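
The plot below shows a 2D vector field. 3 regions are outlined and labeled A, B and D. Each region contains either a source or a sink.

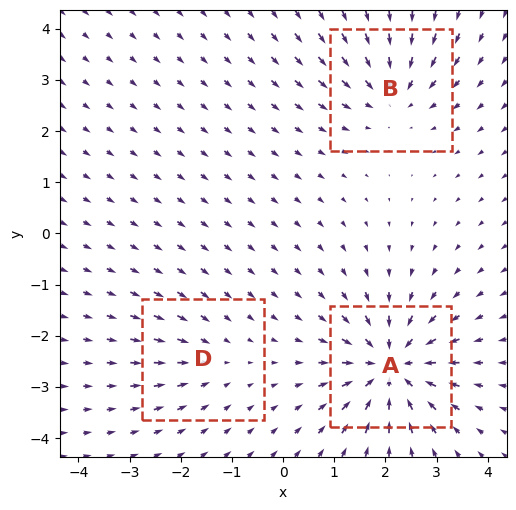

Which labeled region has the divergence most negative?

Divergence at each region's feature centre — A: about -6, B: about -4, D: about -2. Region A is most negative.

A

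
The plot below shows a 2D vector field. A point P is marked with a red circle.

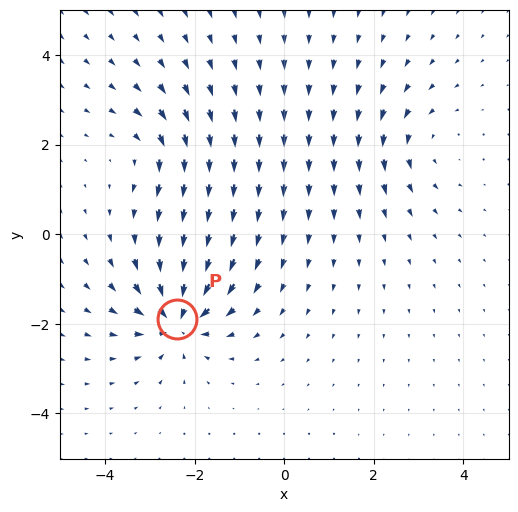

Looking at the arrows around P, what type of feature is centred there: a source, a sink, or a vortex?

At P (-2.4, -1.9) the arrows converge inward. Divergence about -6, curl ≈0 — negative divergence with near-zero curl is a sink.

sink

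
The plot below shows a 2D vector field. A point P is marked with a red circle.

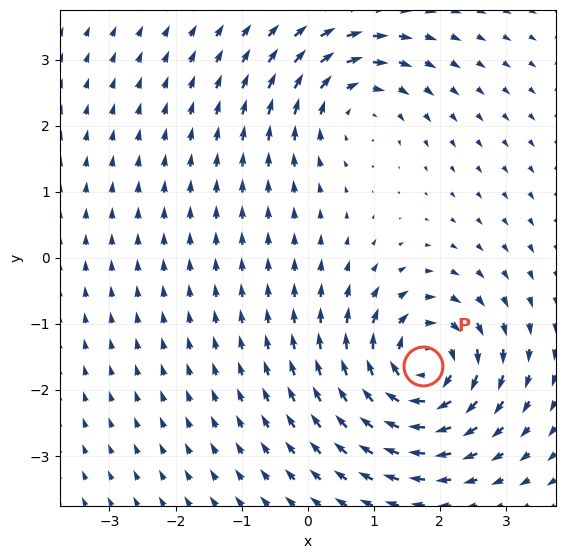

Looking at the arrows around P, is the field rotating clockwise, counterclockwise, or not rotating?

Near P at (1.7, -1.6) the arrows circulate clockwise. The curl (z-component) there is about -7; negative curl means clockwise rotation.

clockwise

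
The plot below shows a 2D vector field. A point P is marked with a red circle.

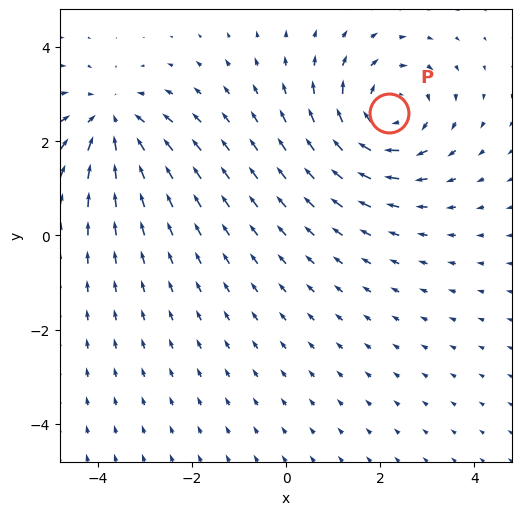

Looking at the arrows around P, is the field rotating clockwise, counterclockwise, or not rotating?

clockwise

Near P at (2.2, 2.6) the arrows circulate clockwise. The curl (z-component) there is about -3; negative curl means clockwise rotation.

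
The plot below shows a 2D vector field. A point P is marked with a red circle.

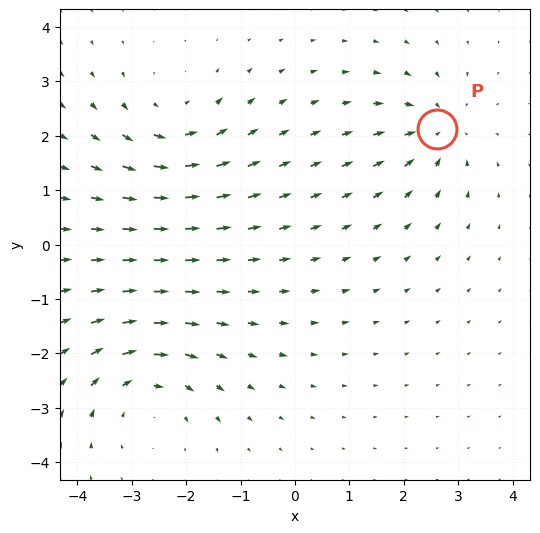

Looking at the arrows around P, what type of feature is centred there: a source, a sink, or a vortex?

At P (2.6, 2.1) the arrows converge inward. Divergence about -4, curl ≈0 — negative divergence with near-zero curl is a sink.

sink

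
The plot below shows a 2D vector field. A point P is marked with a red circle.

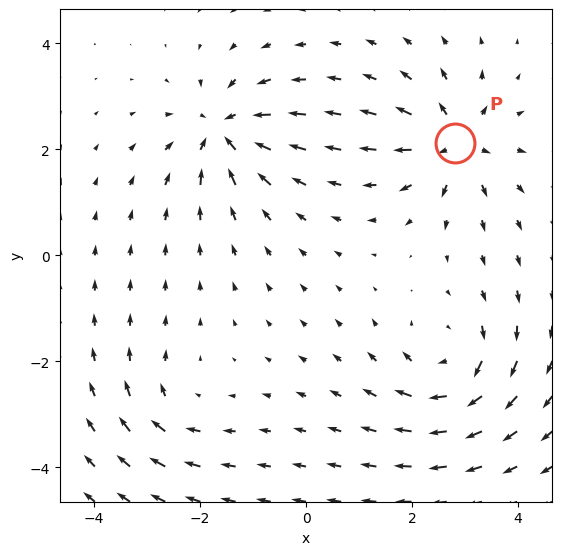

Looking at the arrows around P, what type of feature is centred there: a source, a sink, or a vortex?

At P (2.8, 2.1) the arrows spread outward. Divergence about +6, curl ≈0 — positive divergence with near-zero curl is a source.

source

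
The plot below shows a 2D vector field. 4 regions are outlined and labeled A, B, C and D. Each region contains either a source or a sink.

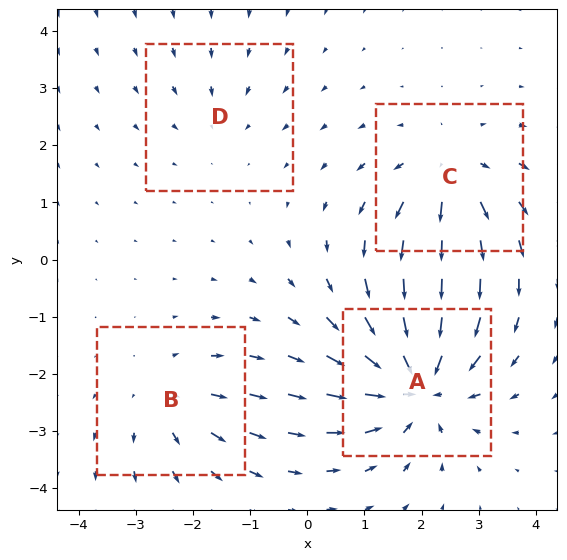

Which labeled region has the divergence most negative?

A

Divergence at each region's feature centre — A: about -8, B: about +4, C: about +5, D: about -2. Region A is most negative.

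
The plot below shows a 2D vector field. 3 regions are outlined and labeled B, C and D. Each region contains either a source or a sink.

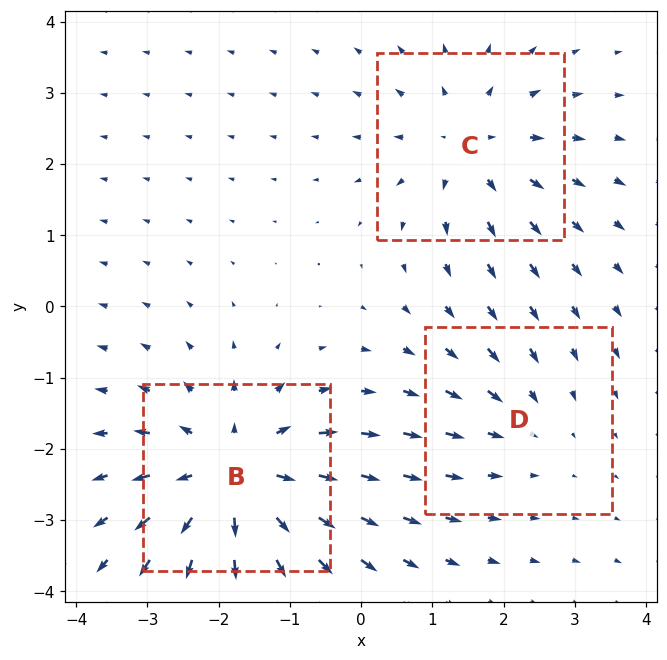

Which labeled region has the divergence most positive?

Divergence at each region's feature centre — B: about +5, C: about +3, D: about -2. Region B is most positive.

B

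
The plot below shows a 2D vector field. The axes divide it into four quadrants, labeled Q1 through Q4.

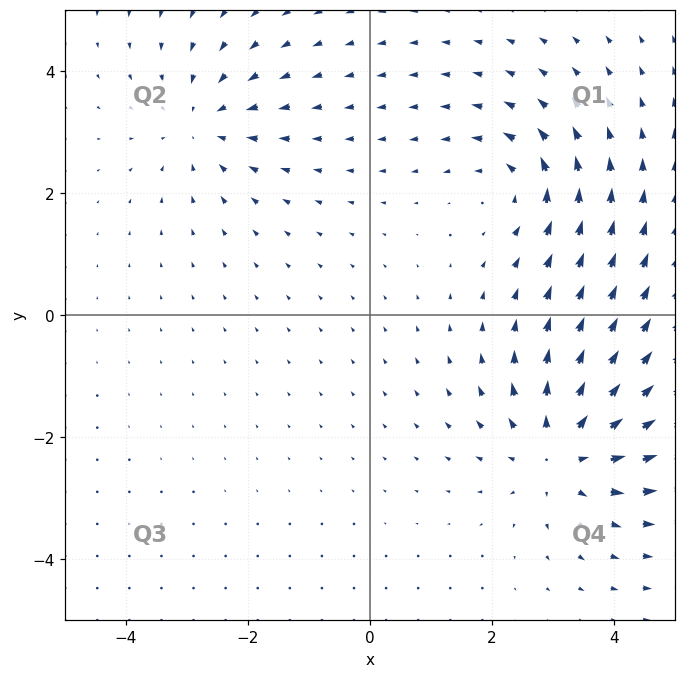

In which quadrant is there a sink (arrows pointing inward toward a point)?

Q2

The sink sits at approximately (-2.7, 3.1), which lies in quadrant Q2. The divergence there is about -3, negative as expected for a sink.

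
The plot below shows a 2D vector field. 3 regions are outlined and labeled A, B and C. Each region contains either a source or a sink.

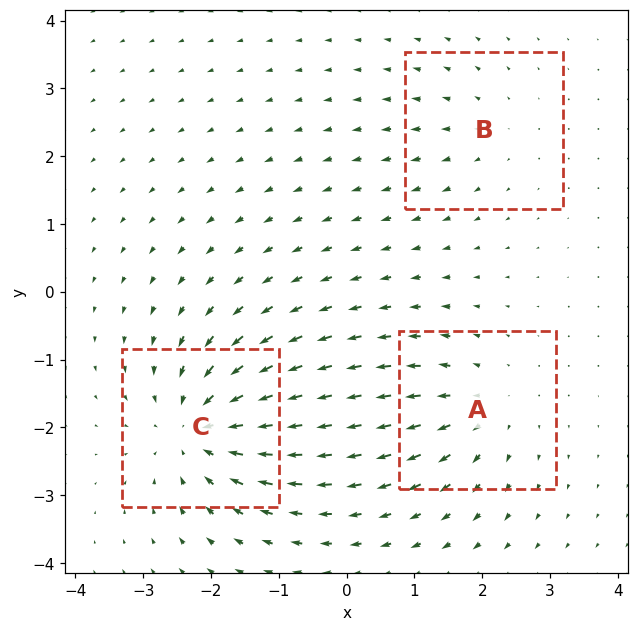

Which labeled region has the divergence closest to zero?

Divergence at each region's feature centre — A: about +3, B: about +2, C: about -5. Region B is closest to zero.

B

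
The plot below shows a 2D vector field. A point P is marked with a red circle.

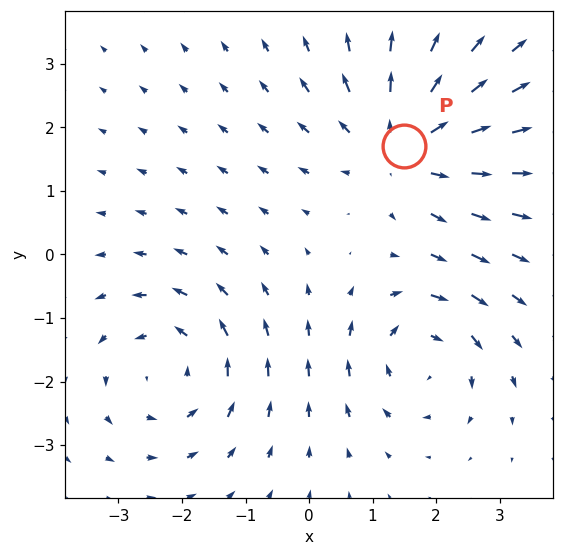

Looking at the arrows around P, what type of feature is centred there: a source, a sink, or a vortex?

source

At P (1.5, 1.7) the arrows spread outward. Divergence about +3, curl ≈0 — positive divergence with near-zero curl is a source.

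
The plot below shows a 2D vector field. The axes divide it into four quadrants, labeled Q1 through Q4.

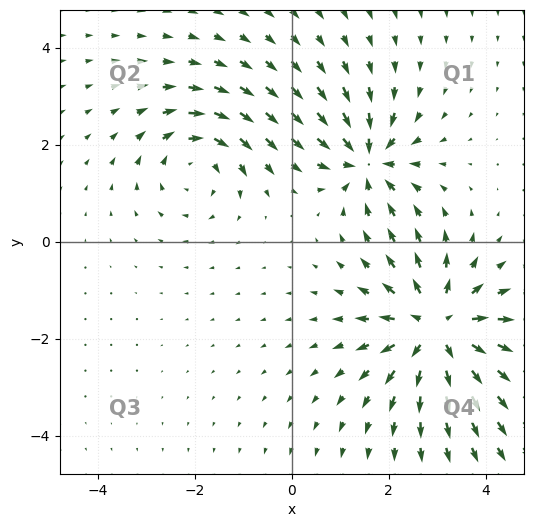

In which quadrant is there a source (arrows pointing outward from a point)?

Q4

The source sits at approximately (3.0, -1.8), which lies in quadrant Q4. The divergence there is about +5, positive as expected for a source.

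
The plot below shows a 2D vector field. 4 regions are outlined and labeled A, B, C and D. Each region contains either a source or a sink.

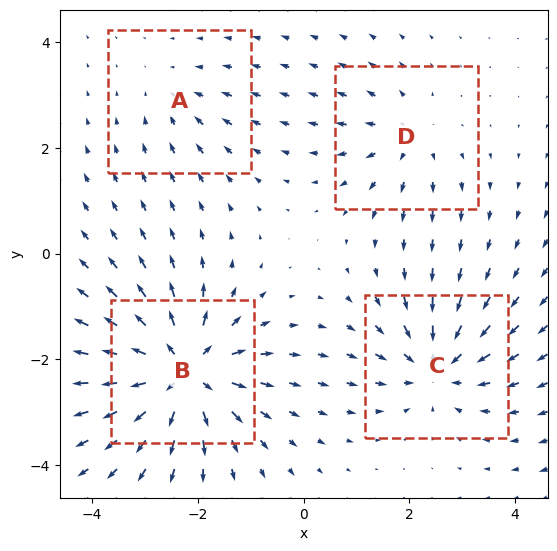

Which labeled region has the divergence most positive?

B

Divergence at each region's feature centre — A: about -2, B: about +8, C: about -5, D: about +4. Region B is most positive.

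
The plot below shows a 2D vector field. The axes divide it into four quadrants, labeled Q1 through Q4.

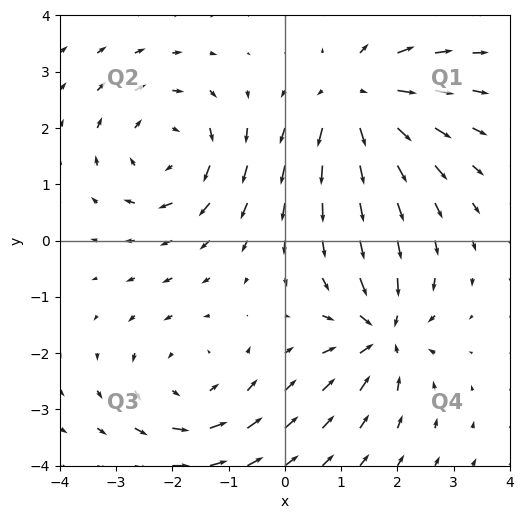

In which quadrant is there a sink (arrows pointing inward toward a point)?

Q4

The sink sits at approximately (1.7, -1.7), which lies in quadrant Q4. The divergence there is about -5, negative as expected for a sink.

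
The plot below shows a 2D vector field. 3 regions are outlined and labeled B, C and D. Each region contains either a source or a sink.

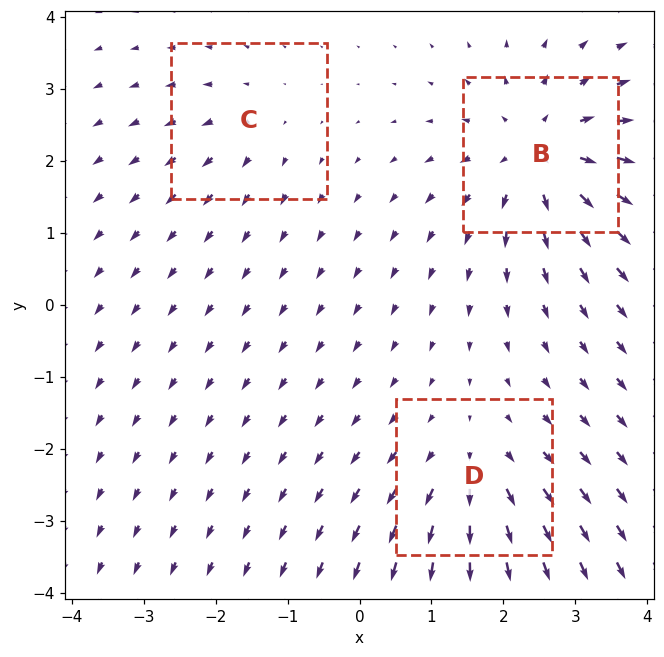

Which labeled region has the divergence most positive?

Divergence at each region's feature centre — B: about +5, C: about +2, D: about +3. Region B is most positive.

B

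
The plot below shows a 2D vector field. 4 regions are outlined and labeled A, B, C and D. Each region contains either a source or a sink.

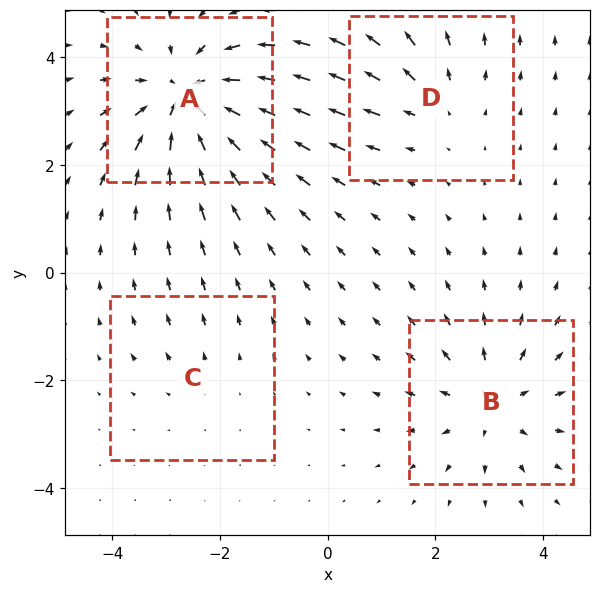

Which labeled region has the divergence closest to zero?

C

Divergence at each region's feature centre — A: about -7, B: about +5, C: about +2, D: about +3. Region C is closest to zero.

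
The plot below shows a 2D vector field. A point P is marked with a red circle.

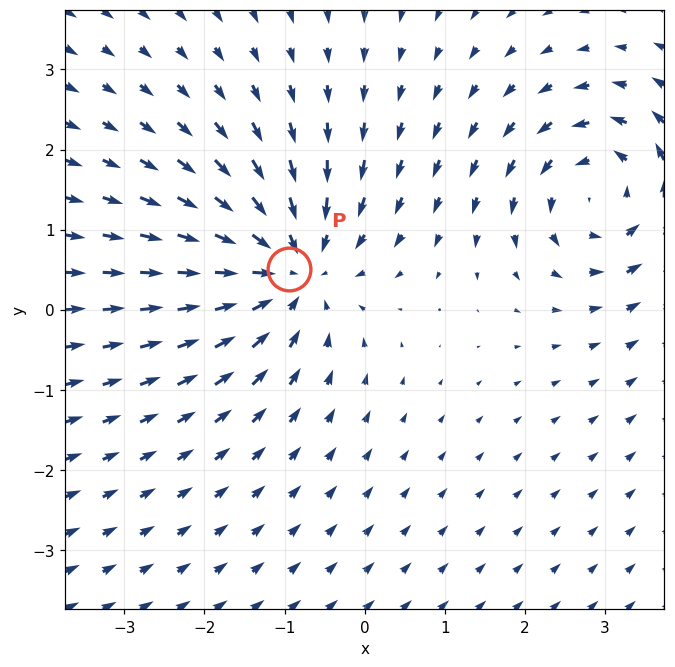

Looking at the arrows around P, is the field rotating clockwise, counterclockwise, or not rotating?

Near P at (-0.9, 0.5) the arrows show no circulation. The curl there is ≈0.

not rotating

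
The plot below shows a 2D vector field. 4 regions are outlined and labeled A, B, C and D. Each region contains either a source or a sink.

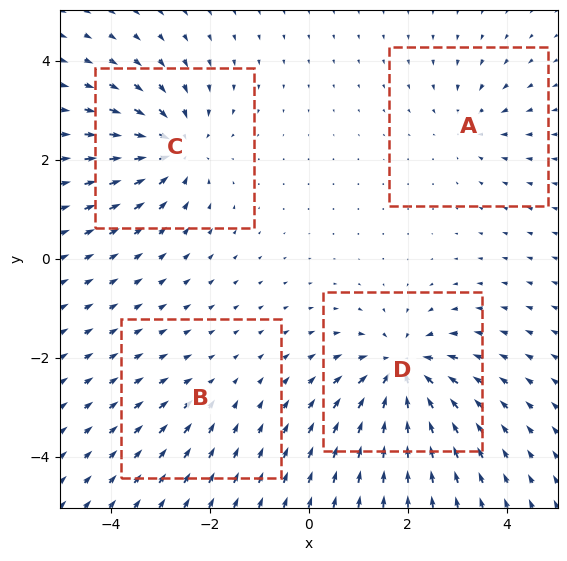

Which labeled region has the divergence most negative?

D

Divergence at each region's feature centre — A: about -3, B: about -2, C: about -6, D: about -7. Region D is most negative.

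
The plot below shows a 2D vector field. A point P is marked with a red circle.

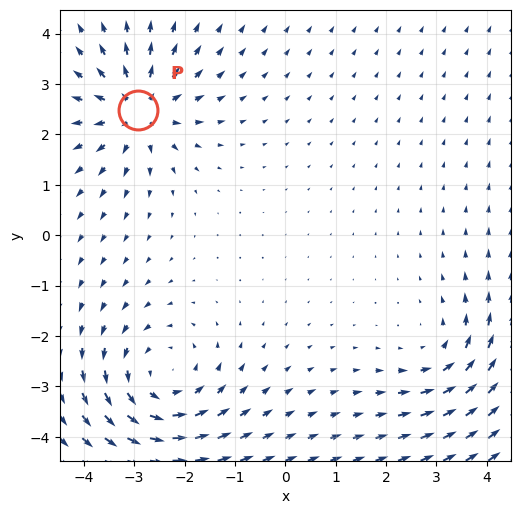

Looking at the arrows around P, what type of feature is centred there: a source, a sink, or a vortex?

At P (-2.9, 2.5) the arrows spread outward. Divergence about +5, curl ≈0 — positive divergence with near-zero curl is a source.

source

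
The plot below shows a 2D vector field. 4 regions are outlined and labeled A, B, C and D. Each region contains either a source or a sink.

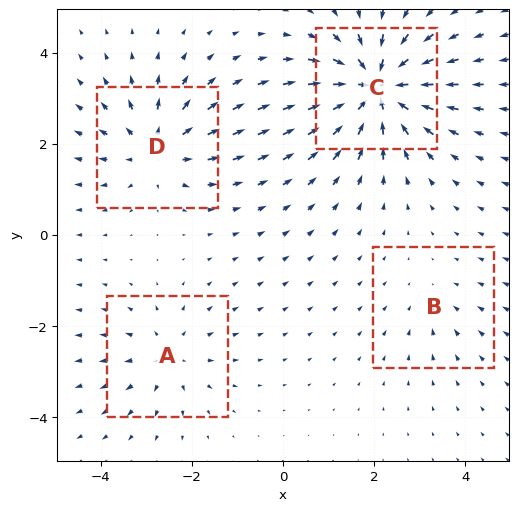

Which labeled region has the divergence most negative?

C

Divergence at each region's feature centre — A: about +4, B: about -2, C: about -8, D: about +5. Region C is most negative.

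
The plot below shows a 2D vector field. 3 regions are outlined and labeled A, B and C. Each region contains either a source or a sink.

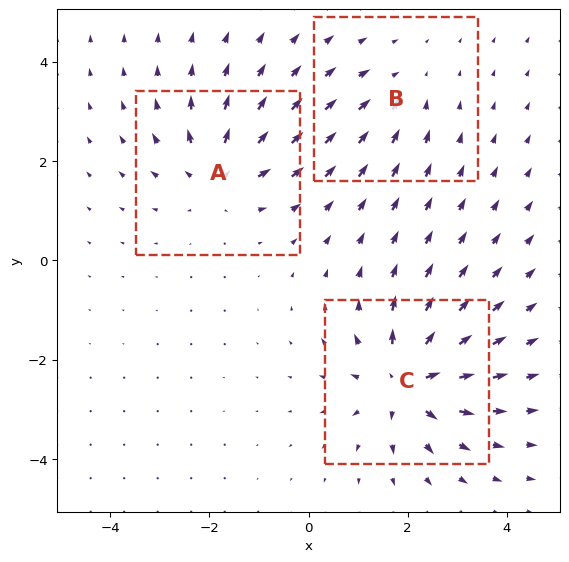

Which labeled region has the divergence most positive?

C

Divergence at each region's feature centre — A: about +4, B: about -2, C: about +5. Region C is most positive.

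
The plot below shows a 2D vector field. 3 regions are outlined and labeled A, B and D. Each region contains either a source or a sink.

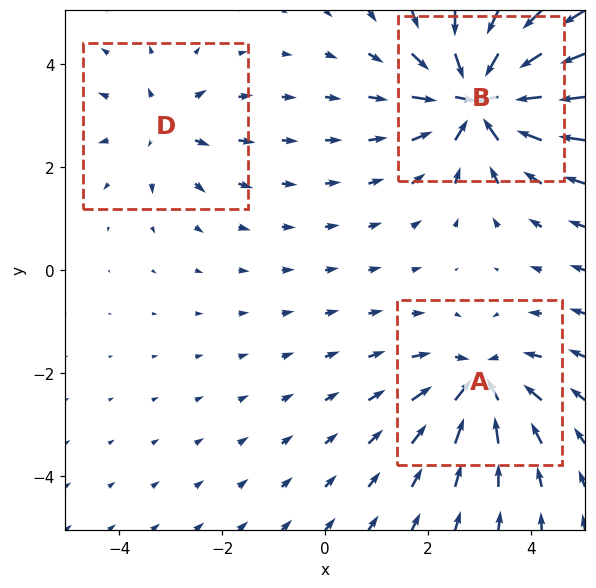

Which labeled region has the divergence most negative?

Divergence at each region's feature centre — A: about -4, B: about -6, D: about +2. Region B is most negative.

B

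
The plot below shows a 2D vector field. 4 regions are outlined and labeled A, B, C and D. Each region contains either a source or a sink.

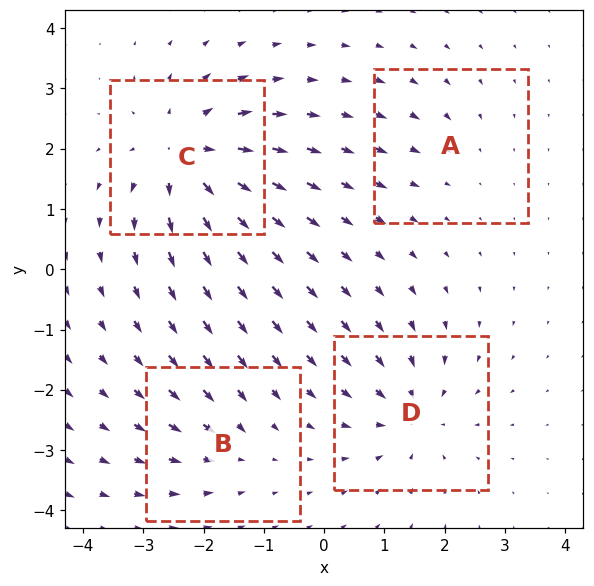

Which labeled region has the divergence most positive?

C

Divergence at each region's feature centre — A: about -2, B: about -3, C: about +7, D: about -5. Region C is most positive.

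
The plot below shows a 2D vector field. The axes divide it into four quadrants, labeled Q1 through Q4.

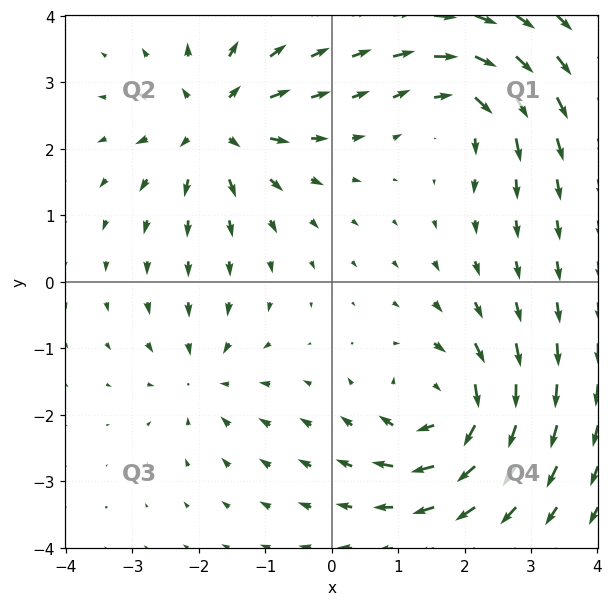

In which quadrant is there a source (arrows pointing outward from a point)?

The source sits at approximately (-1.8, 2.4), which lies in quadrant Q2. The divergence there is about +6, positive as expected for a source.

Q2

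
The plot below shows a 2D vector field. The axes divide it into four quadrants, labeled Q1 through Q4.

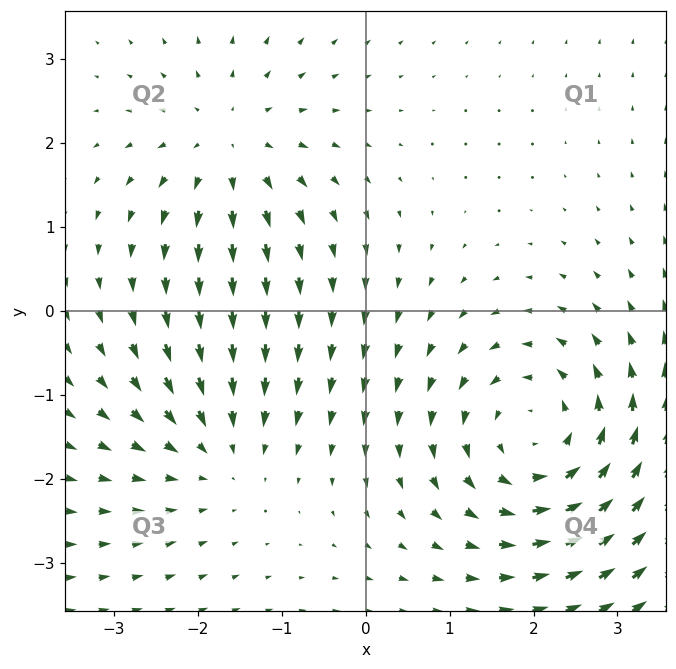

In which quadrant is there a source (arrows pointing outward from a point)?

The source sits at approximately (-1.6, 2.0), which lies in quadrant Q2. The divergence there is about +3, positive as expected for a source.

Q2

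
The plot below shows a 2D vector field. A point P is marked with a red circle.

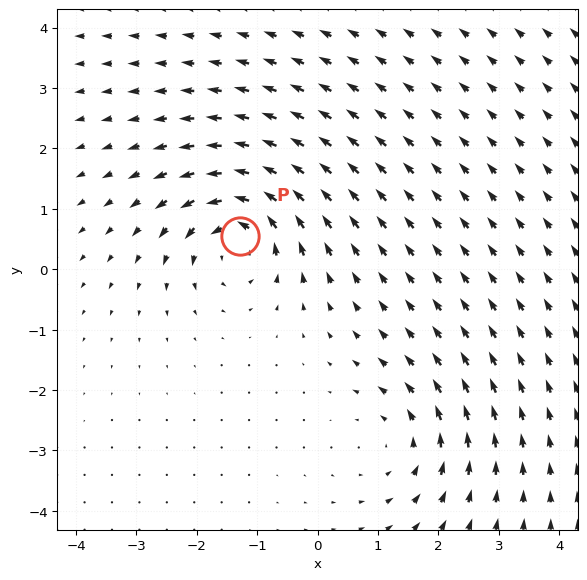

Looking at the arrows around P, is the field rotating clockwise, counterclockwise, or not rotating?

counterclockwise

Near P at (-1.3, 0.5) the arrows circulate counterclockwise. The curl (z-component) there is about +6; positive curl means counterclockwise rotation.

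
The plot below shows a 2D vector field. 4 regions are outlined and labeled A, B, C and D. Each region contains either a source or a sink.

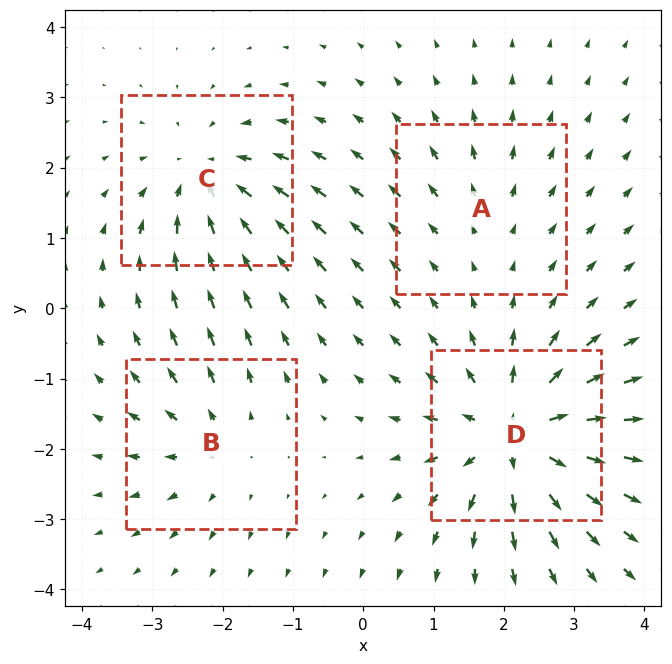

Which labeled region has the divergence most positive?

Divergence at each region's feature centre — A: about +2, B: about +4, C: about -5, D: about +7. Region D is most positive.

D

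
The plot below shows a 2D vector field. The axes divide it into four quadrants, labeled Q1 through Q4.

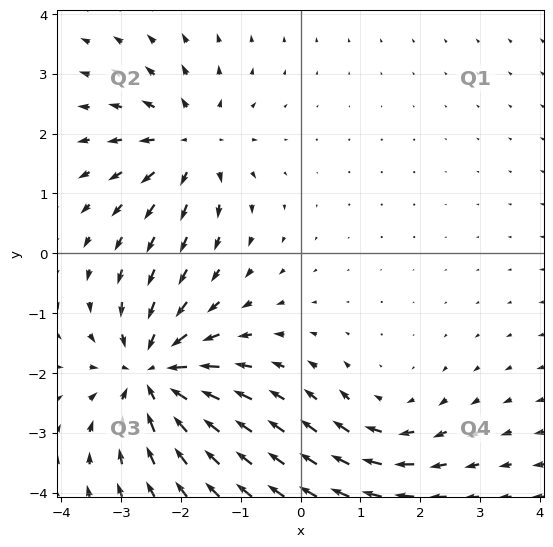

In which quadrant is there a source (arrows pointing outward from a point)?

Q2

The source sits at approximately (-1.8, 1.8), which lies in quadrant Q2. The divergence there is about +4, positive as expected for a source.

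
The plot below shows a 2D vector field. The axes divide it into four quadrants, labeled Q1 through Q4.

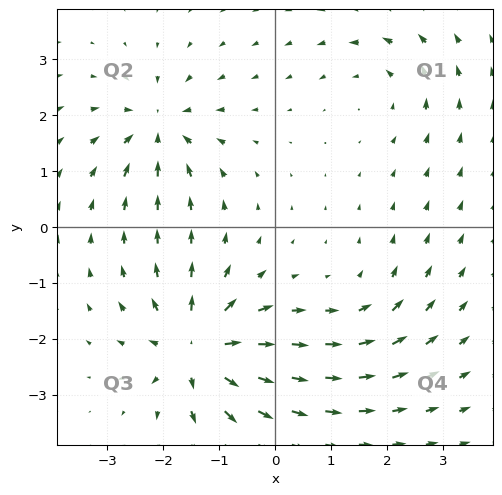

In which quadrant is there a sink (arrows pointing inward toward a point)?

The sink sits at approximately (-2.1, 1.8), which lies in quadrant Q2. The divergence there is about -4, negative as expected for a sink.

Q2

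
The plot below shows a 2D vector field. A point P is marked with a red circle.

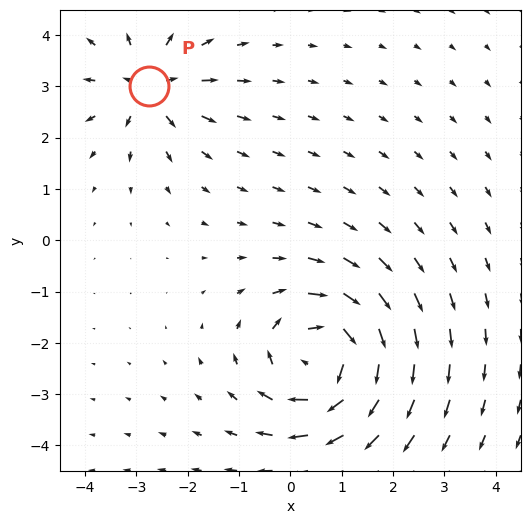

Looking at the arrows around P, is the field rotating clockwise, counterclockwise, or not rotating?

Near P at (-2.8, 3.0) the arrows show no circulation. The curl there is ≈0.

not rotating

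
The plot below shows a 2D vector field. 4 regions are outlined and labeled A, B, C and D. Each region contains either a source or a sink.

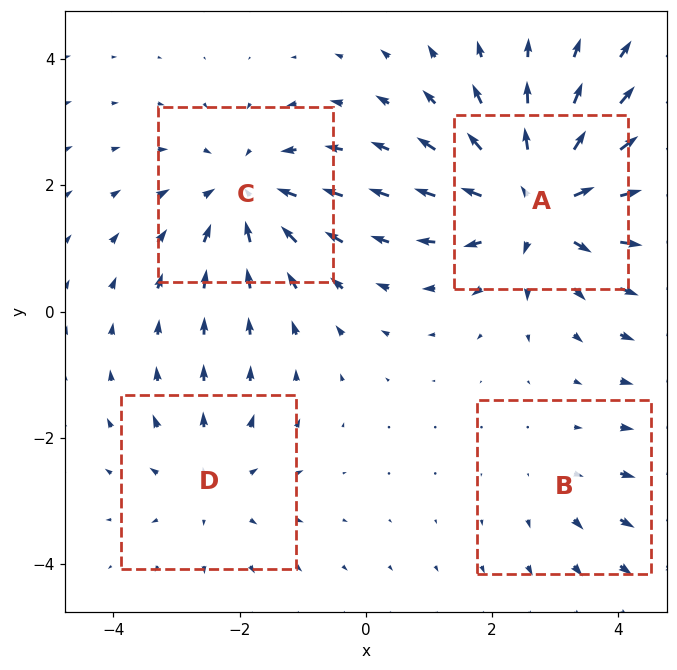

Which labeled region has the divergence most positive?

Divergence at each region's feature centre — A: about +6, B: about +2, C: about -4, D: about +3. Region A is most positive.

A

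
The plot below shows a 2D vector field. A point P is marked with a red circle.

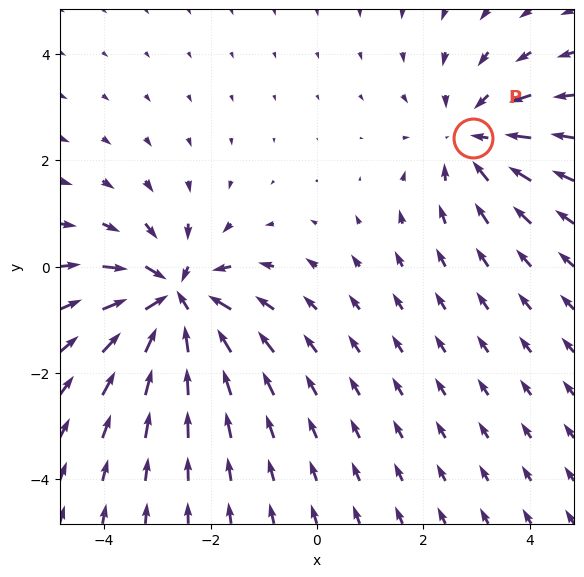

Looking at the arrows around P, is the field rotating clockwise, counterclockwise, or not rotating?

Near P at (2.9, 2.4) the arrows show no circulation. The curl there is ≈0.

not rotating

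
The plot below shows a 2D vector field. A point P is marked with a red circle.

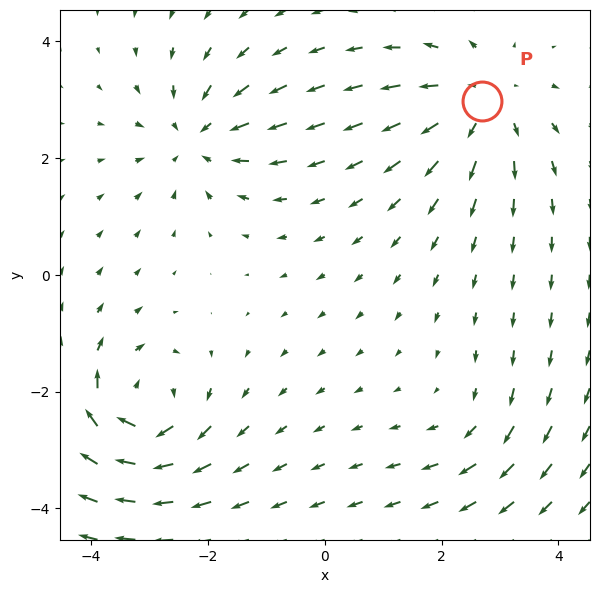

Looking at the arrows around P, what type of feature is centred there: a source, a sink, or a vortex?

source

At P (2.7, 3.0) the arrows spread outward. Divergence about +4, curl ≈0 — positive divergence with near-zero curl is a source.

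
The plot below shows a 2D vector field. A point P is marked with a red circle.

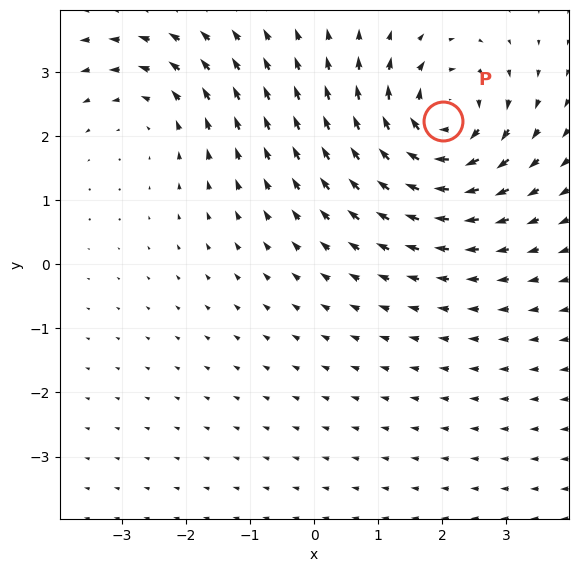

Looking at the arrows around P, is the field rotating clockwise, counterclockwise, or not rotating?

Near P at (2.0, 2.2) the arrows circulate clockwise. The curl (z-component) there is about -6; negative curl means clockwise rotation.

clockwise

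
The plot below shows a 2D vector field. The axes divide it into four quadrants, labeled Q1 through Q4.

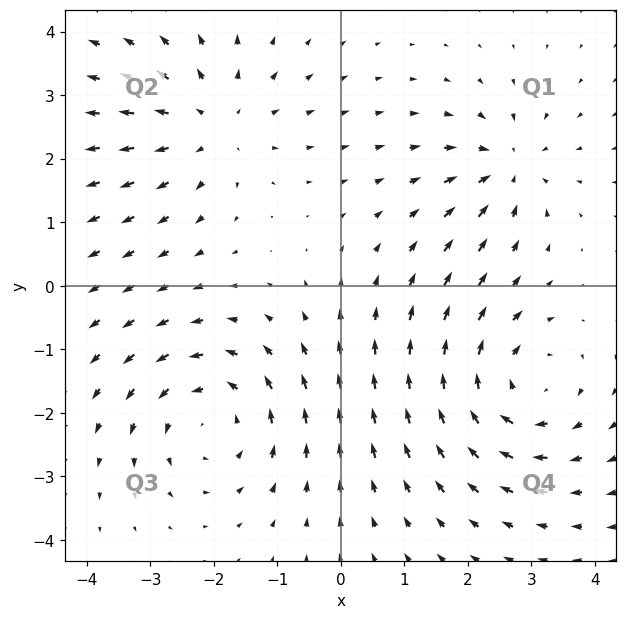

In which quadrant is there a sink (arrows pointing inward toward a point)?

Q1

The sink sits at approximately (2.6, 1.9), which lies in quadrant Q1. The divergence there is about -4, negative as expected for a sink.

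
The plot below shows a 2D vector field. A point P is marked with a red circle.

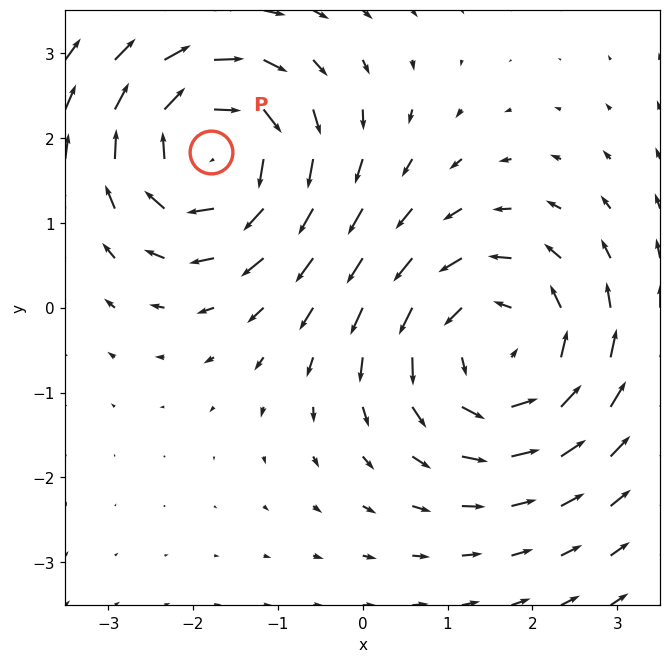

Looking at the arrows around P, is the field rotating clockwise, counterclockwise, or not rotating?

Near P at (-1.8, 1.8) the arrows circulate clockwise. The curl (z-component) there is about -5; negative curl means clockwise rotation.

clockwise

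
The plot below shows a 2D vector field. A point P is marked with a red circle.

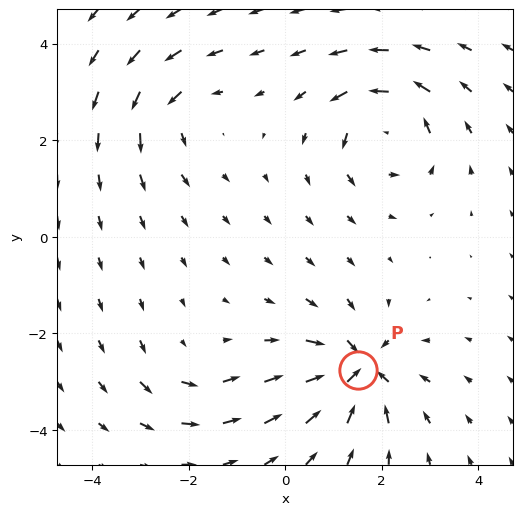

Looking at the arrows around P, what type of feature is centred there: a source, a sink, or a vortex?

sink

At P (1.5, -2.8) the arrows converge inward. Divergence about -7, curl ≈0 — negative divergence with near-zero curl is a sink.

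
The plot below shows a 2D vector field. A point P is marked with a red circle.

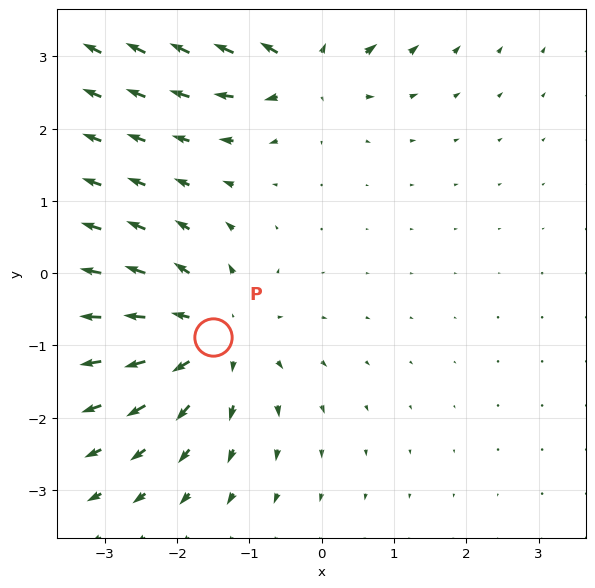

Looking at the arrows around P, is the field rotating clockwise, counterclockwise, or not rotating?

not rotating

Near P at (-1.5, -0.9) the arrows show no circulation. The curl there is ≈0.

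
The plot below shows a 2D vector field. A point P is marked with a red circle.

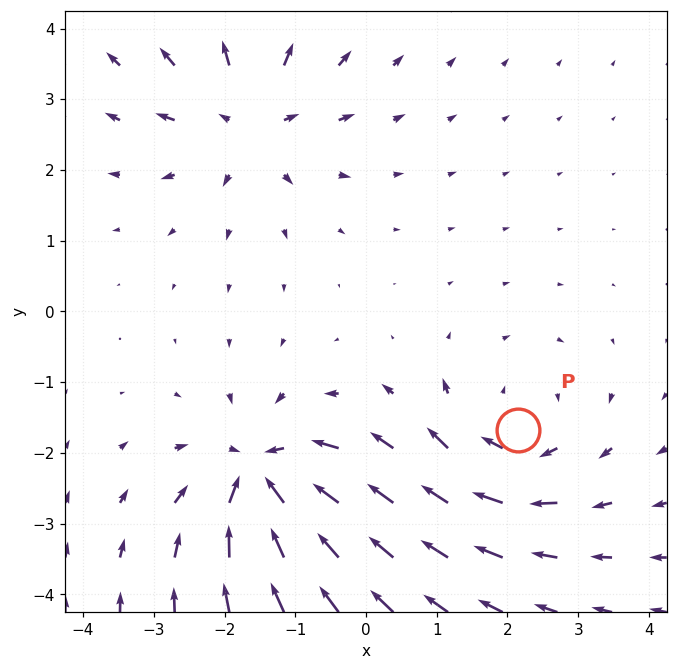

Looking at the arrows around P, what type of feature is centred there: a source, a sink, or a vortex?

At P (2.1, -1.7) the arrows circulate clockwise. Divergence ≈0, curl about -3 — near-zero divergence with nonzero curl is a vortex.

vortex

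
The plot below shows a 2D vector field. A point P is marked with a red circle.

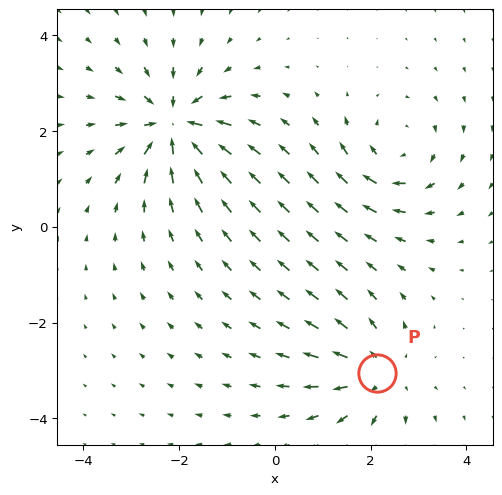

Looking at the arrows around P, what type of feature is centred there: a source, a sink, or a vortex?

At P (2.1, -3.1) the arrows spread outward. Divergence about +4, curl ≈0 — positive divergence with near-zero curl is a source.

source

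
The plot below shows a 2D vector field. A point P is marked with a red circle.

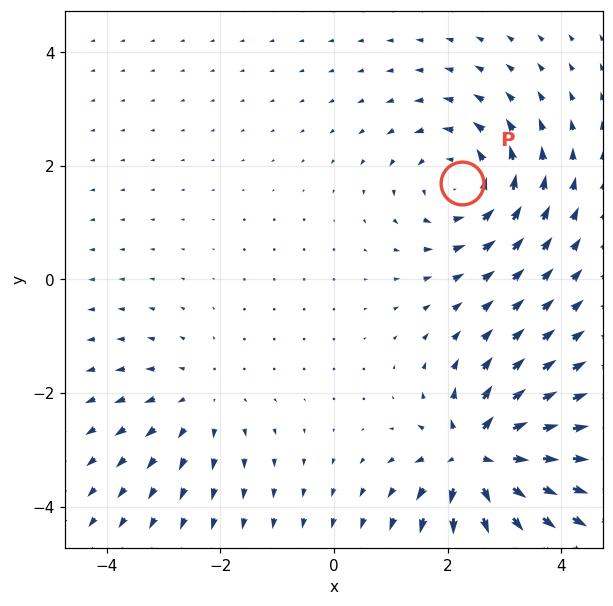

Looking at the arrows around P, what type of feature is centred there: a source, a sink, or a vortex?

At P (2.3, 1.7) the arrows circulate counterclockwise. Divergence ≈0, curl about +4 — near-zero divergence with nonzero curl is a vortex.

vortex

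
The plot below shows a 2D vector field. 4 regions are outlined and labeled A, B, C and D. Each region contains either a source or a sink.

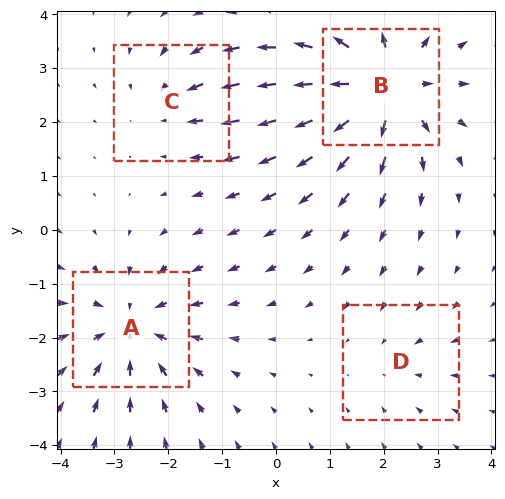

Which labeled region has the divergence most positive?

Divergence at each region's feature centre — A: about -5, B: about +6, C: about -3, D: about -2. Region B is most positive.

B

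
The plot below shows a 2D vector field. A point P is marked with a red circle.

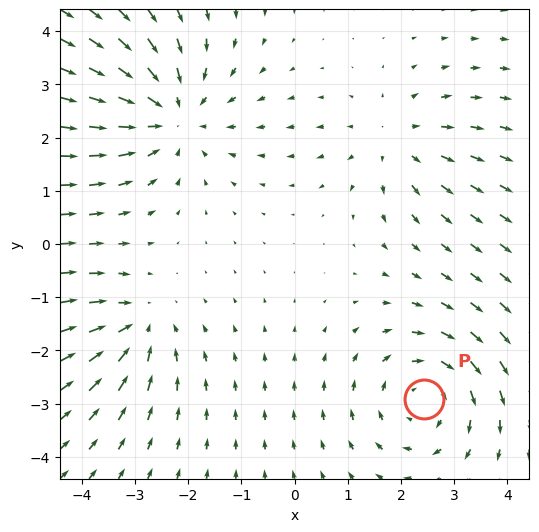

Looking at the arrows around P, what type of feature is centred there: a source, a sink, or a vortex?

At P (2.4, -2.9) the arrows circulate clockwise. Divergence ≈0, curl about -4 — near-zero divergence with nonzero curl is a vortex.

vortex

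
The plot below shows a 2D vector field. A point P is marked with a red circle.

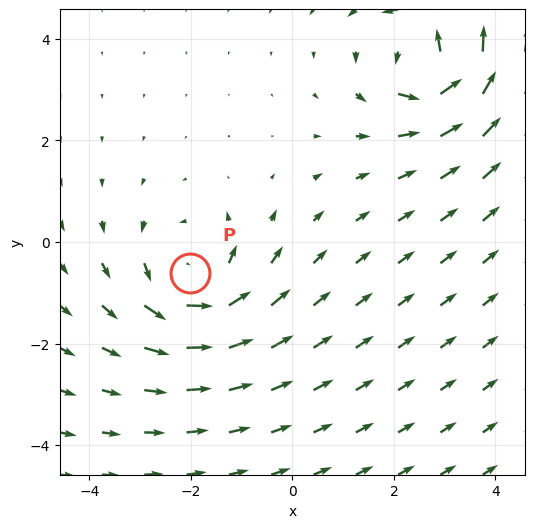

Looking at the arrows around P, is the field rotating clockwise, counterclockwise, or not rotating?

Near P at (-2.0, -0.6) the arrows circulate counterclockwise. The curl (z-component) there is about +5; positive curl means counterclockwise rotation.

counterclockwise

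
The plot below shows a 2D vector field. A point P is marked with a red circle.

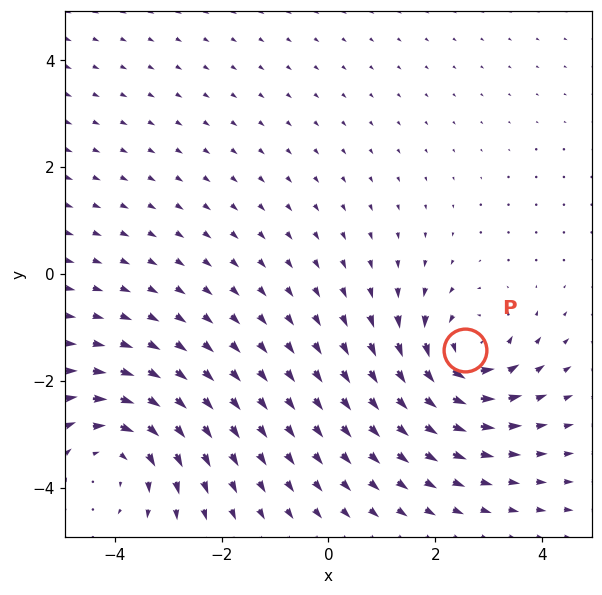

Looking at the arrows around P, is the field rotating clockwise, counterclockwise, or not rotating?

counterclockwise

Near P at (2.6, -1.4) the arrows circulate counterclockwise. The curl (z-component) there is about +4; positive curl means counterclockwise rotation.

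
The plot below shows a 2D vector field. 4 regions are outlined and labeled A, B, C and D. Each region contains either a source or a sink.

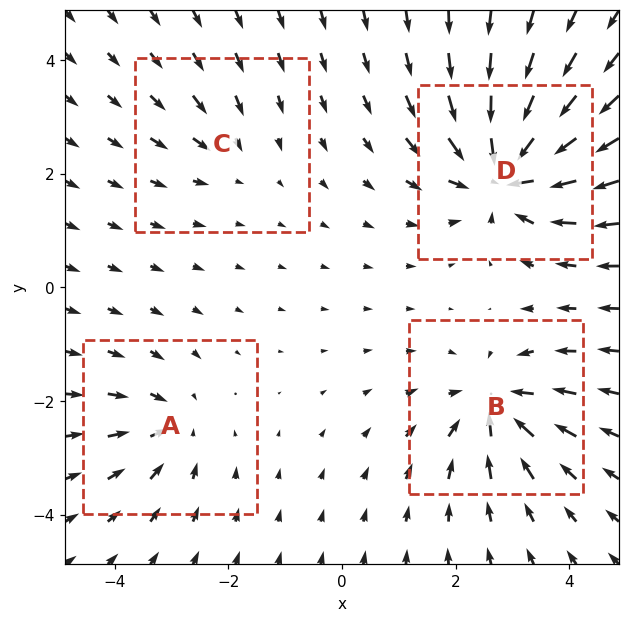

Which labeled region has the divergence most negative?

D

Divergence at each region's feature centre — A: about -4, B: about -6, C: about -3, D: about -8. Region D is most negative.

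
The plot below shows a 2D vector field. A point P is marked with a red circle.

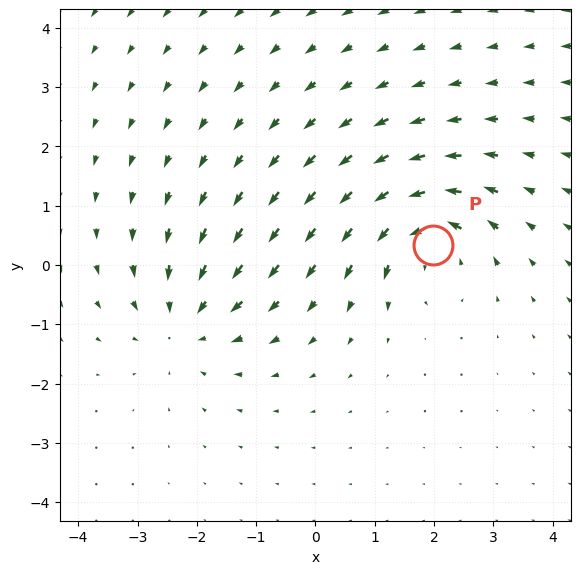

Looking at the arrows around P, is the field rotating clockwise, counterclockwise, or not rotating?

Near P at (2.0, 0.3) the arrows circulate counterclockwise. The curl (z-component) there is about +7; positive curl means counterclockwise rotation.

counterclockwise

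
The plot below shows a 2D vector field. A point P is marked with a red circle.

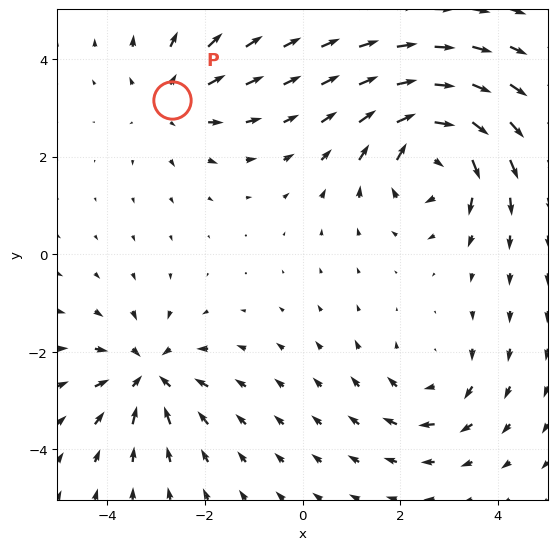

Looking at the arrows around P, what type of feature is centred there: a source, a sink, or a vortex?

source

At P (-2.7, 3.2) the arrows spread outward. Divergence about +3, curl ≈0 — positive divergence with near-zero curl is a source.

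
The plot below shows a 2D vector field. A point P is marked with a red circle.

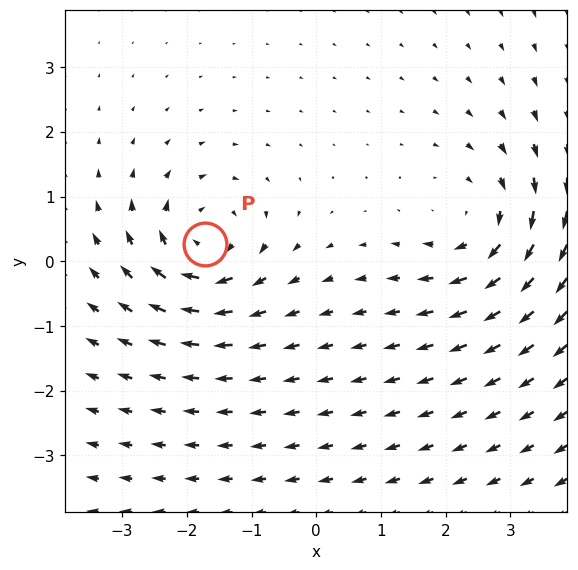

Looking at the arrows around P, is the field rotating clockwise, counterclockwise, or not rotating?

clockwise

Near P at (-1.7, 0.3) the arrows circulate clockwise. The curl (z-component) there is about -6; negative curl means clockwise rotation.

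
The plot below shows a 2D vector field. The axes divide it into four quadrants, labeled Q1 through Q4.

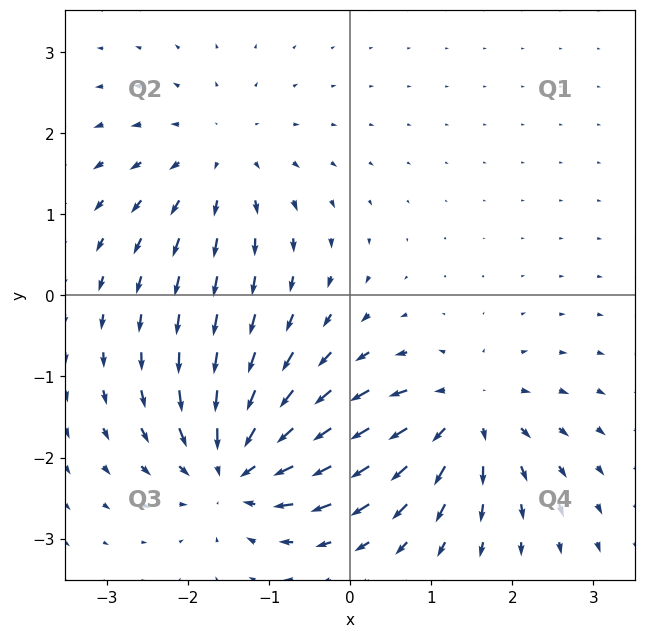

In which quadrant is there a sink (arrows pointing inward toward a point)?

The sink sits at approximately (-1.4, -2.1), which lies in quadrant Q3. The divergence there is about -7, negative as expected for a sink.

Q3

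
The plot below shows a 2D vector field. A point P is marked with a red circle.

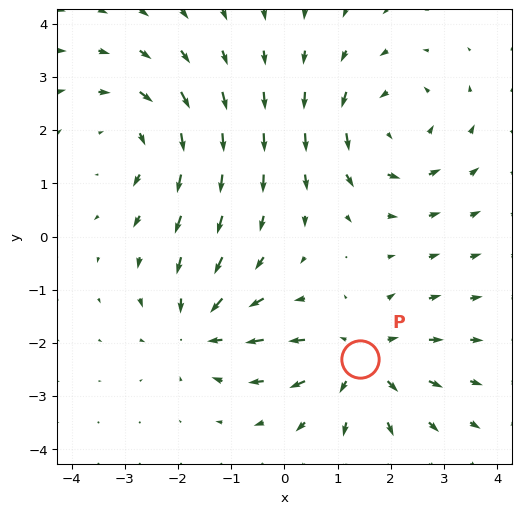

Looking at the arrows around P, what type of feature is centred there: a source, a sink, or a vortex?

source

At P (1.4, -2.3) the arrows spread outward. Divergence about +4, curl ≈0 — positive divergence with near-zero curl is a source.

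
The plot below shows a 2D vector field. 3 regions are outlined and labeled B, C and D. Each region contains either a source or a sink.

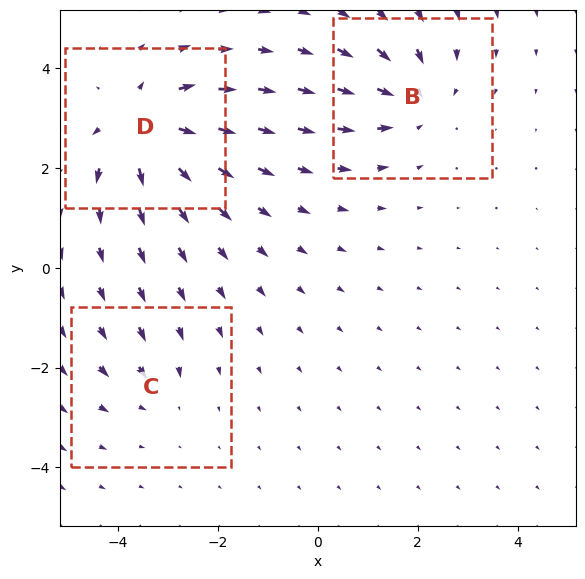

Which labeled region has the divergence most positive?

Divergence at each region's feature centre — B: about -4, C: about -2, D: about +5. Region D is most positive.

D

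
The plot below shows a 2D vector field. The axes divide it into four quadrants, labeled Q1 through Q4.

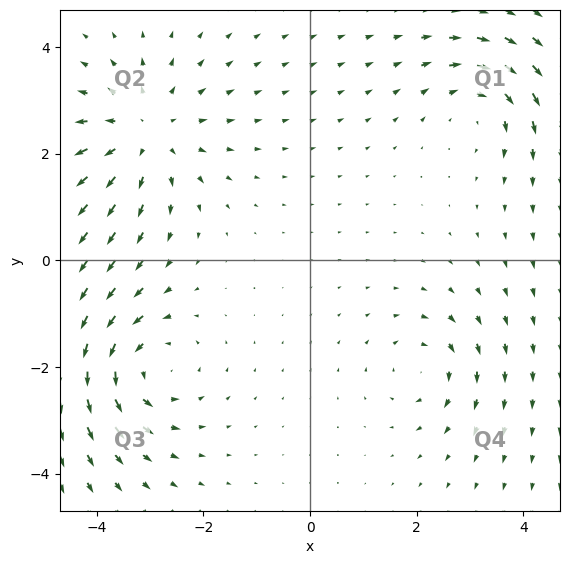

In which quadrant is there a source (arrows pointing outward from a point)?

Q2

The source sits at approximately (-3.1, 2.4), which lies in quadrant Q2. The divergence there is about +4, positive as expected for a source.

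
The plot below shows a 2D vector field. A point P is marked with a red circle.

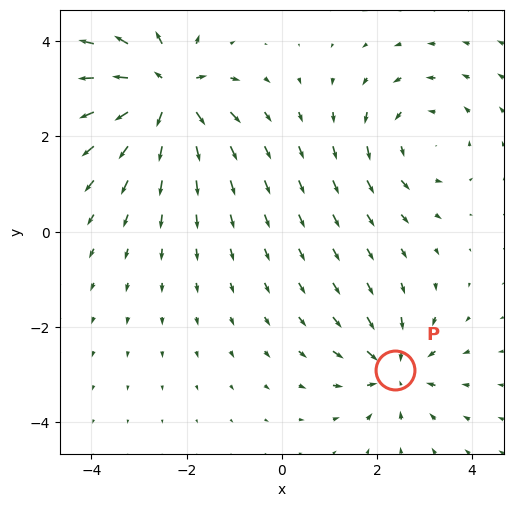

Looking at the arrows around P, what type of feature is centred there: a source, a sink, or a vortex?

sink

At P (2.4, -2.9) the arrows converge inward. Divergence about -4, curl ≈0 — negative divergence with near-zero curl is a sink.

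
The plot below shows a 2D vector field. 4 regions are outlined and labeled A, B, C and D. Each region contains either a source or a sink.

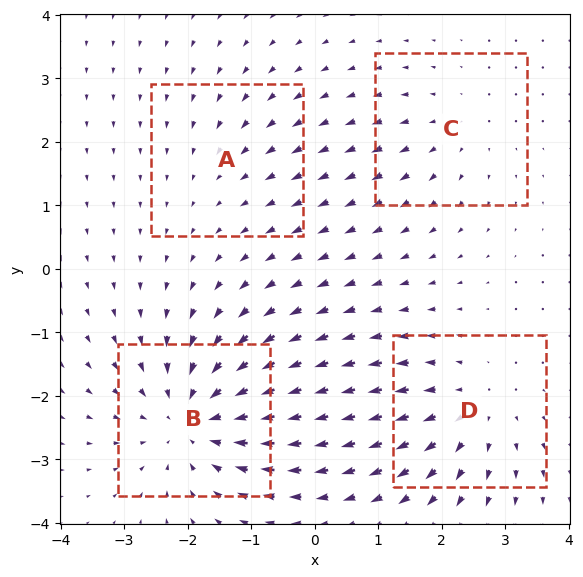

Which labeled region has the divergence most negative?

Divergence at each region's feature centre — A: about -2, B: about -6, C: about +3, D: about +4. Region B is most negative.

B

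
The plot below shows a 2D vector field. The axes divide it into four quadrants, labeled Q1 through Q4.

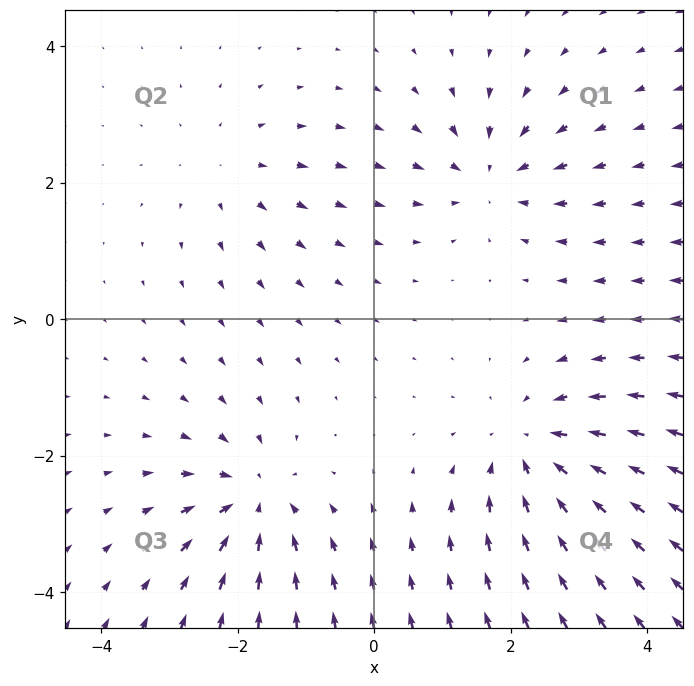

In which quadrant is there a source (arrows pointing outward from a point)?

The source sits at approximately (-2.1, 2.2), which lies in quadrant Q2. The divergence there is about +2, positive as expected for a source.

Q2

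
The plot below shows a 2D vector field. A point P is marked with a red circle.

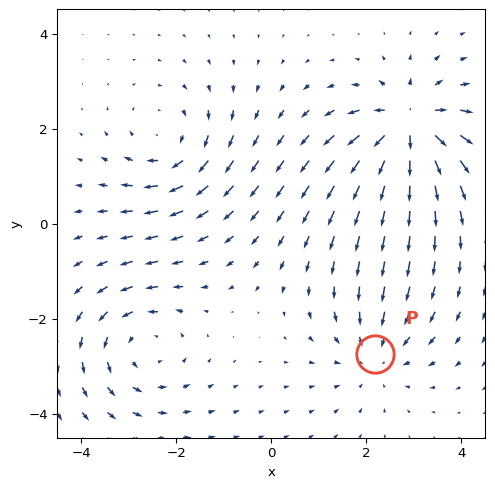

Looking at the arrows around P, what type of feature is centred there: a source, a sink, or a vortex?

sink

At P (2.2, -2.7) the arrows converge inward. Divergence about -2, curl ≈0 — negative divergence with near-zero curl is a sink.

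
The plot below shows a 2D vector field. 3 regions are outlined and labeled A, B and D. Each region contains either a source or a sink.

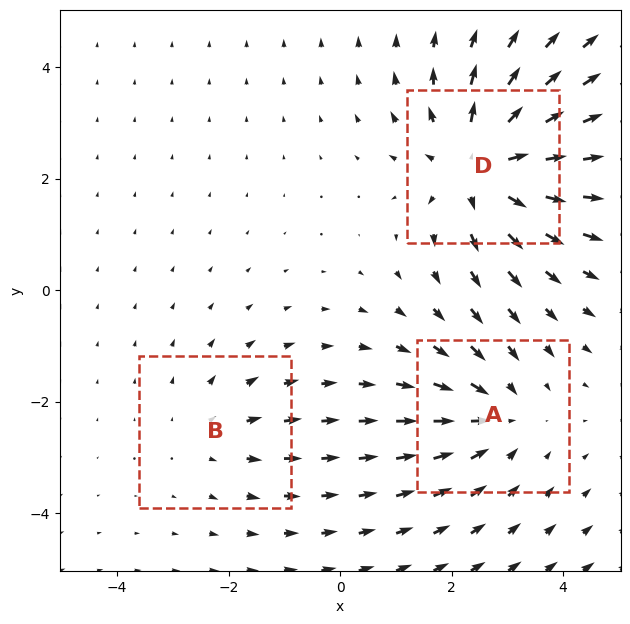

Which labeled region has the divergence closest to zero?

B

Divergence at each region's feature centre — A: about -3, B: about +2, D: about +4. Region B is closest to zero.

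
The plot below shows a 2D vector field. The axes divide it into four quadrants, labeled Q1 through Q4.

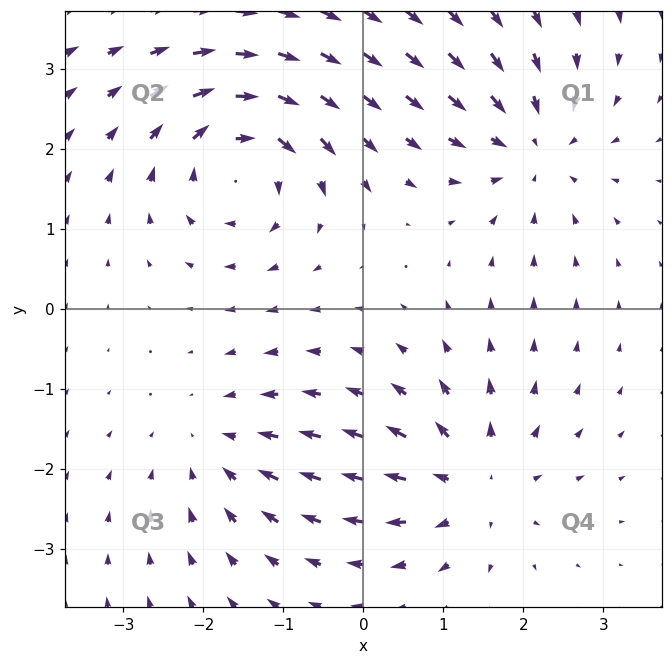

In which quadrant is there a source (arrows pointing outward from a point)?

Q4

The source sits at approximately (1.4, -2.2), which lies in quadrant Q4. The divergence there is about +4, positive as expected for a source.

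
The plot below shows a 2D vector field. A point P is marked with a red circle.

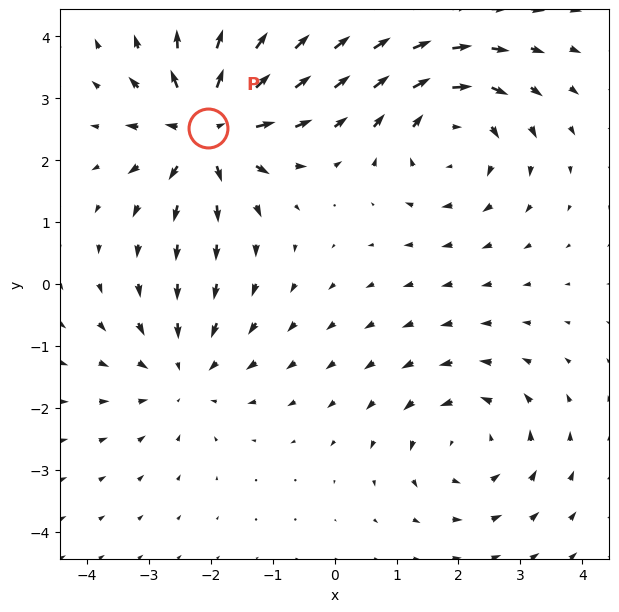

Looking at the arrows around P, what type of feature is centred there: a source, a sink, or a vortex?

source

At P (-2.0, 2.5) the arrows spread outward. Divergence about +6, curl ≈0 — positive divergence with near-zero curl is a source.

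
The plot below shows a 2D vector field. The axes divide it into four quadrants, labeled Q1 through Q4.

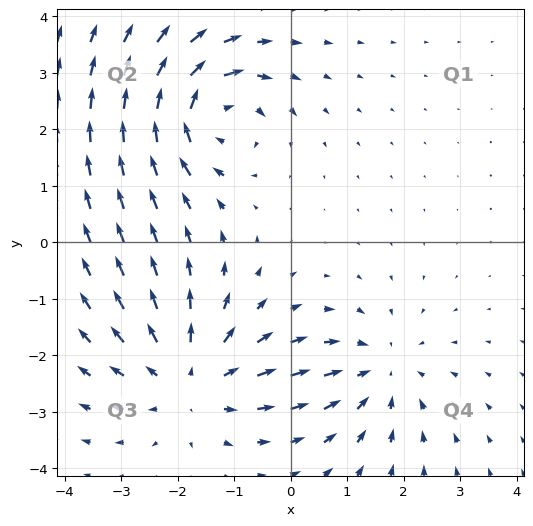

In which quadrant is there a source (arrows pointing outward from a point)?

Q3

The source sits at approximately (-1.8, -2.4), which lies in quadrant Q3. The divergence there is about +4, positive as expected for a source.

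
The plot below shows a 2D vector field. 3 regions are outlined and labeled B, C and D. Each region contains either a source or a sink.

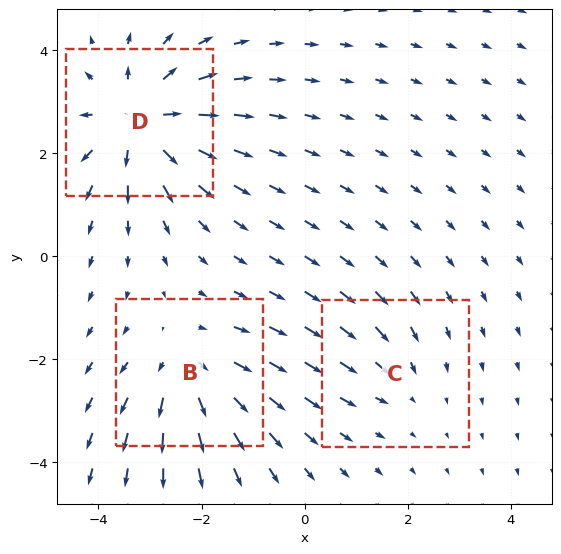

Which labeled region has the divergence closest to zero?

C

Divergence at each region's feature centre — B: about +4, C: about -2, D: about +5. Region C is closest to zero.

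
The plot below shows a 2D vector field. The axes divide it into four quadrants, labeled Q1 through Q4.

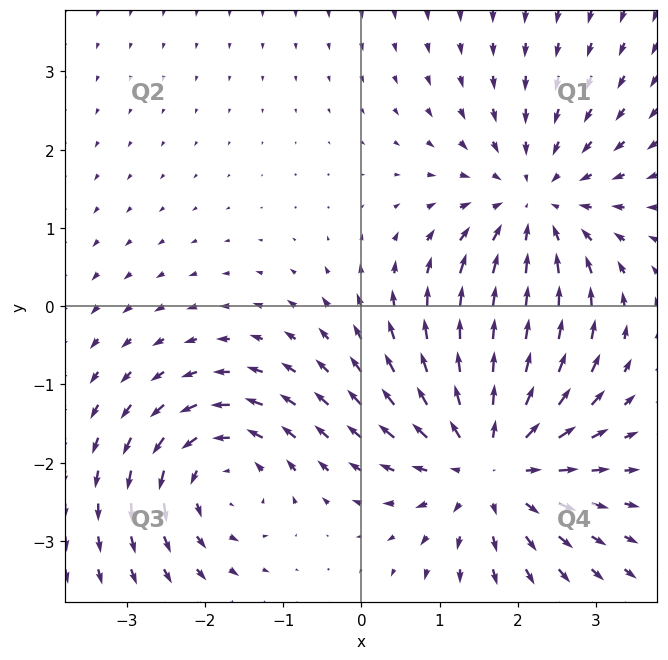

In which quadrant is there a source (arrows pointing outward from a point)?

Q4

The source sits at approximately (1.7, -2.0), which lies in quadrant Q4. The divergence there is about +4, positive as expected for a source.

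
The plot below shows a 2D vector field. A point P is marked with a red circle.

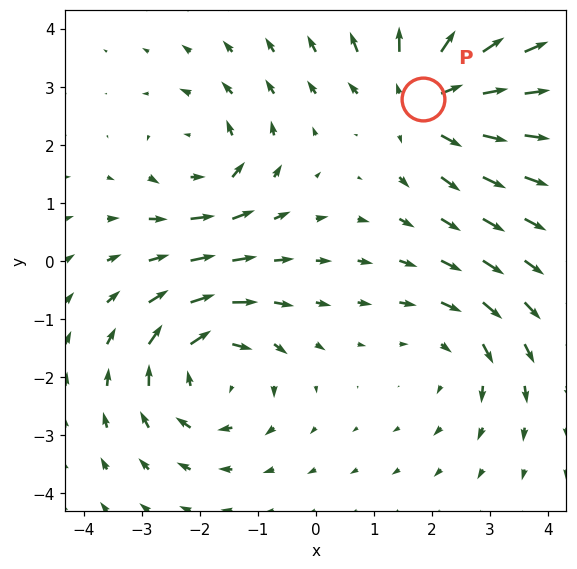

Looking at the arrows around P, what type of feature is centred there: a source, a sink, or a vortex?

At P (1.9, 2.8) the arrows spread outward. Divergence about +4, curl ≈0 — positive divergence with near-zero curl is a source.

source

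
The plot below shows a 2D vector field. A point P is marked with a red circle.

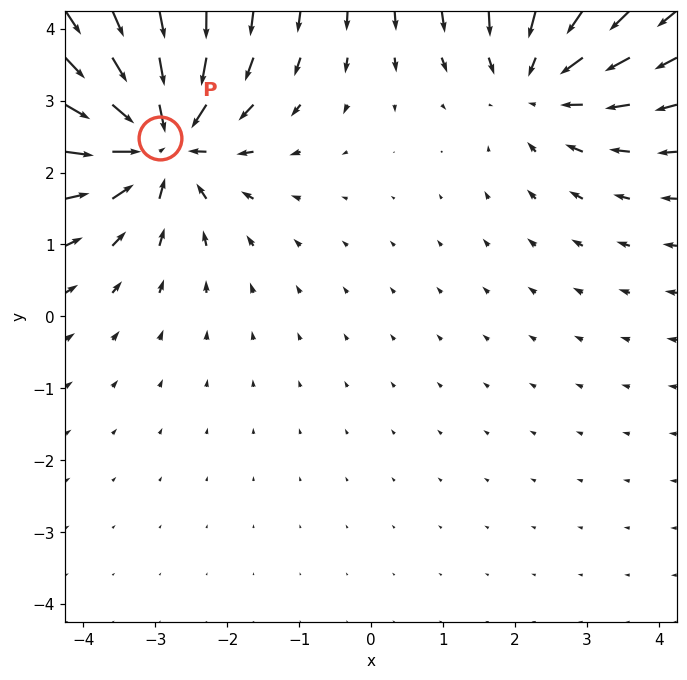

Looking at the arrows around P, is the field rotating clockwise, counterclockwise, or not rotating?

Near P at (-2.9, 2.5) the arrows show no circulation. The curl there is ≈0.

not rotating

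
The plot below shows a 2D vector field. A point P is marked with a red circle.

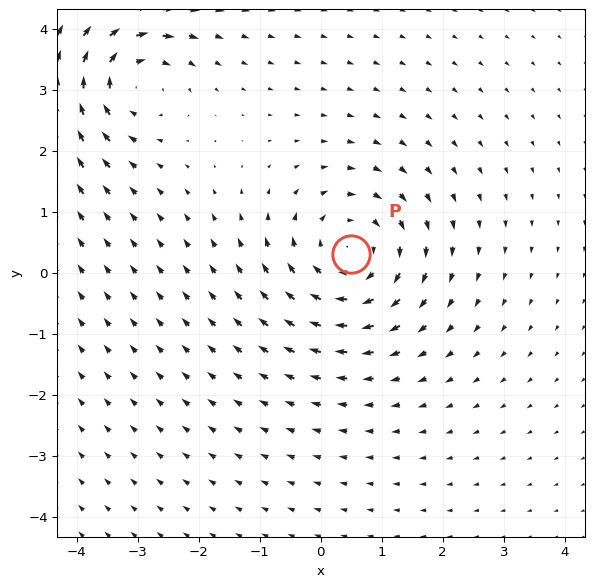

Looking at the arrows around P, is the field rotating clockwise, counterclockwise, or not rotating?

clockwise

Near P at (0.5, 0.3) the arrows circulate clockwise. The curl (z-component) there is about -4; negative curl means clockwise rotation.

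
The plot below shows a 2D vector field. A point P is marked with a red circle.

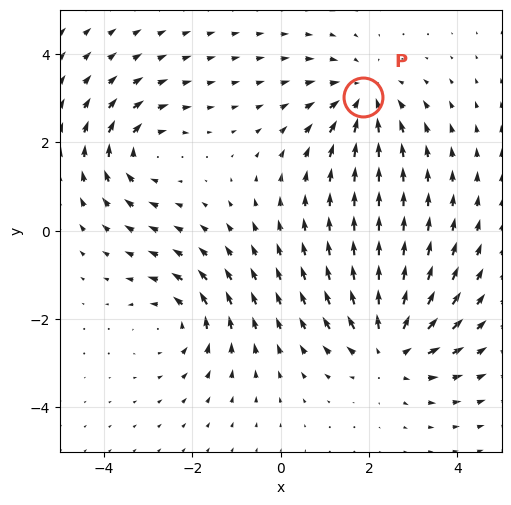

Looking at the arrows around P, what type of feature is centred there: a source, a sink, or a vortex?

sink

At P (1.9, 3.0) the arrows converge inward. Divergence about -4, curl ≈0 — negative divergence with near-zero curl is a sink.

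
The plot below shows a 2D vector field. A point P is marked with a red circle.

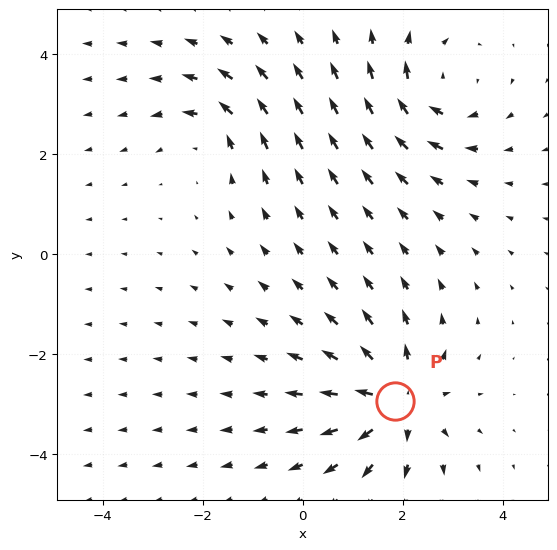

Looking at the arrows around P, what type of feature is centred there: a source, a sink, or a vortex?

source

At P (1.9, -2.9) the arrows spread outward. Divergence about +5, curl ≈0 — positive divergence with near-zero curl is a source.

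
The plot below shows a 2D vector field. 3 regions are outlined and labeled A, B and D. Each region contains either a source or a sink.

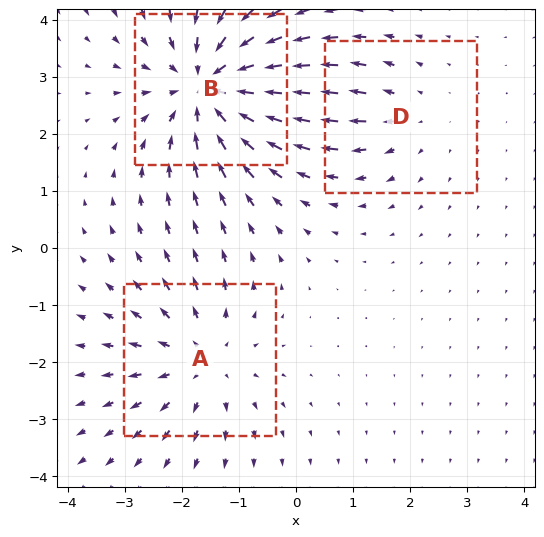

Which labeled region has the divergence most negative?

Divergence at each region's feature centre — A: about +3, B: about -4, D: about +2. Region B is most negative.

B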